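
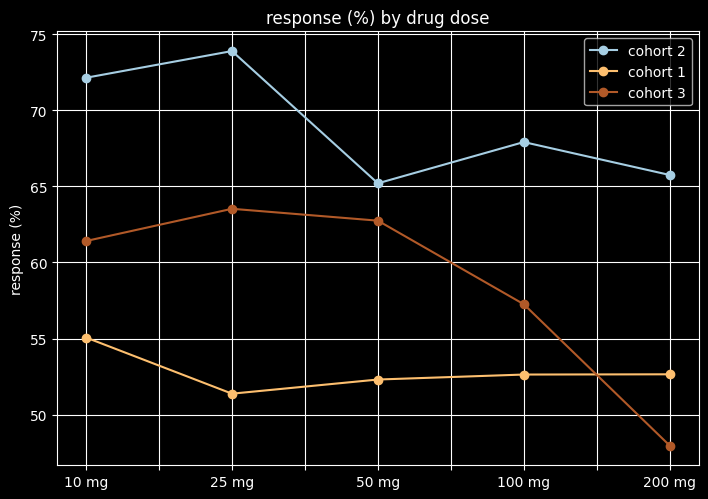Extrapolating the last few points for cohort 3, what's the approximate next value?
Last three: 65, 55, 50 → slope ≈ -7.5/step → next ≈ 42.5.

≈ 42.5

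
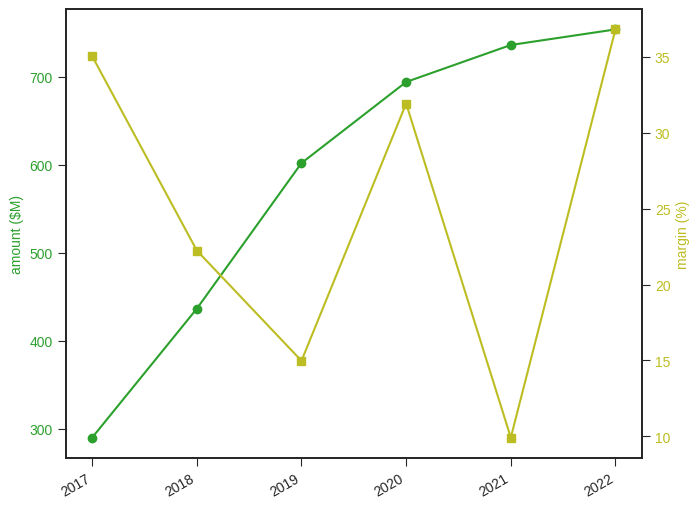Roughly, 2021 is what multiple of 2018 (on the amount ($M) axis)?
≈ 1.67×

2021 ≈ 750, 2018 ≈ 450; 750/450 ≈ 1.67.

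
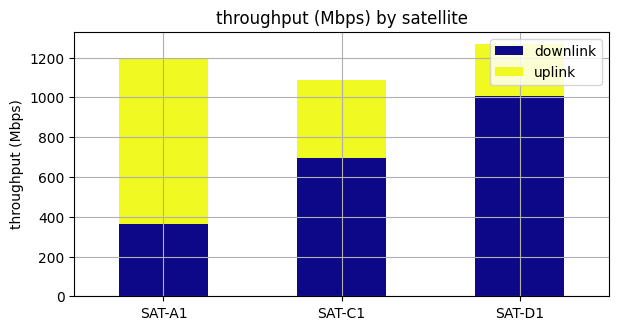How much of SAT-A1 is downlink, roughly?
≈ 400

downlink top ≈ 400, bottom ≈ 0; segment ≈ 400.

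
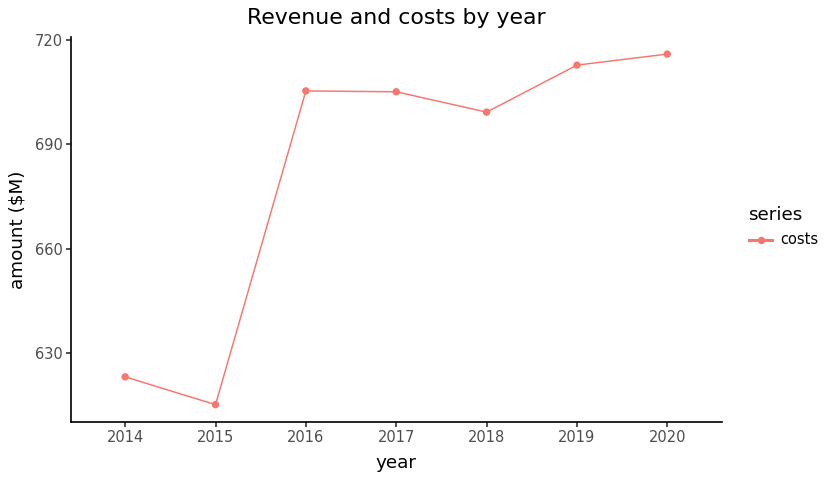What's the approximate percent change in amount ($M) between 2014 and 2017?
2014 ≈ 620, 2017 ≈ 710; (710 − 620) / 620 ≈ +14.5%.

≈ +14.5%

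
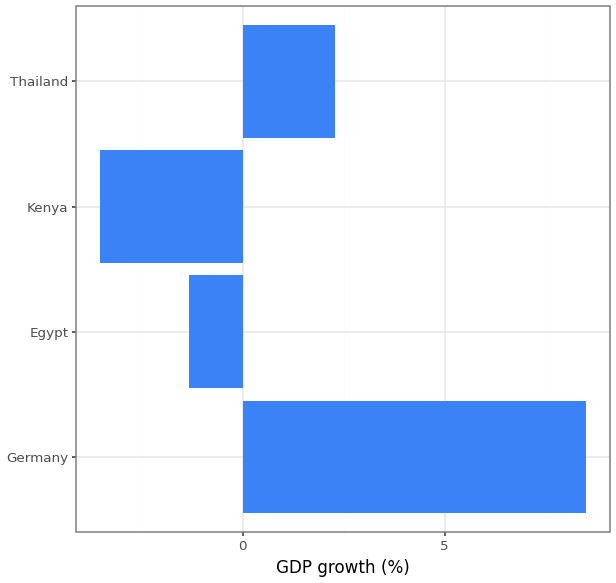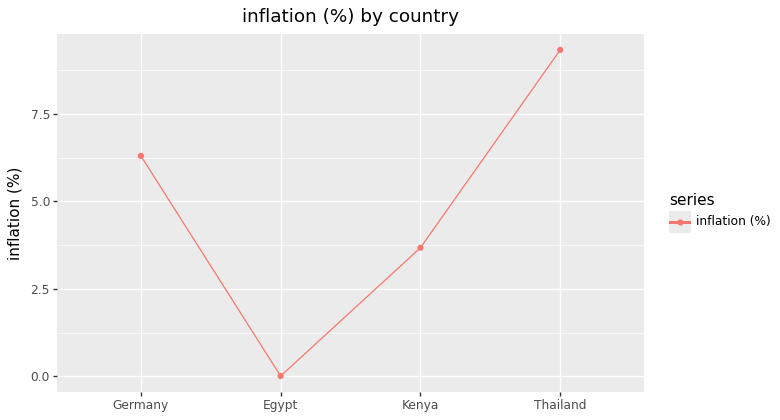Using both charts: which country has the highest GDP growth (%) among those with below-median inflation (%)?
Chart 2 median inflation (%) ≈ 5; below-median countries: Egypt, Kenya. Among those, Egypt has the highest GDP growth (%) (≈ -1).

Egypt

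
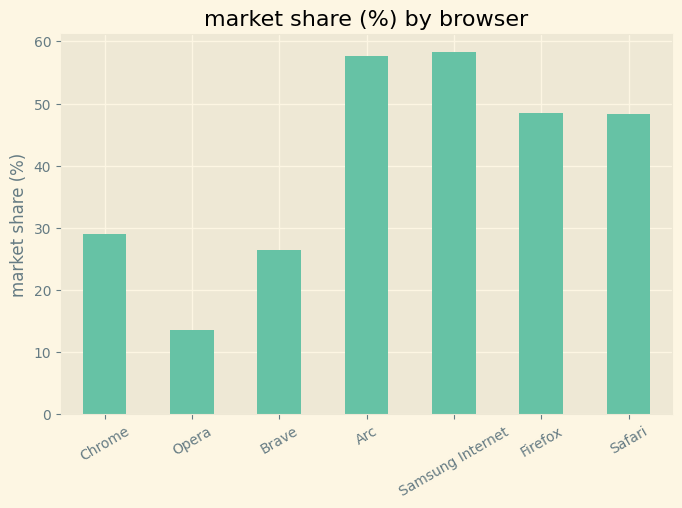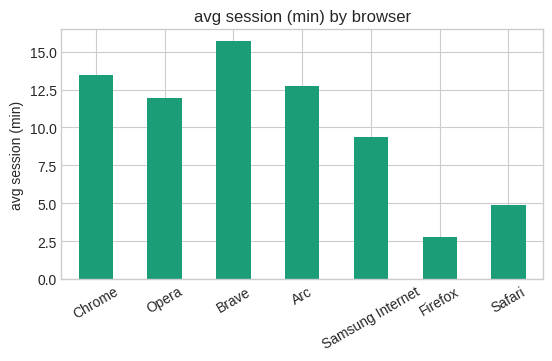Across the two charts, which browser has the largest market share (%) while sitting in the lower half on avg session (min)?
Samsung Internet

Chart 2 median avg session (min) ≈ 12; below-median browsers: Samsung Internet, Firefox, Safari. Among those, Samsung Internet has the highest market share (%) (≈ 60).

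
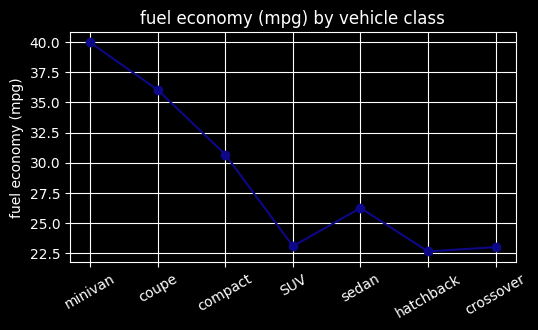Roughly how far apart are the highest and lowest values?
≈ 18

Max minivan ≈ 40, min hatchback ≈ 22; range ≈ 18.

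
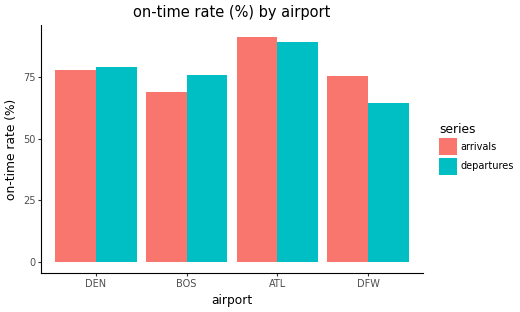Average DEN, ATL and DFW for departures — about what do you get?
≈ 77

(80 + 90 + 60) / 3 ≈ 77.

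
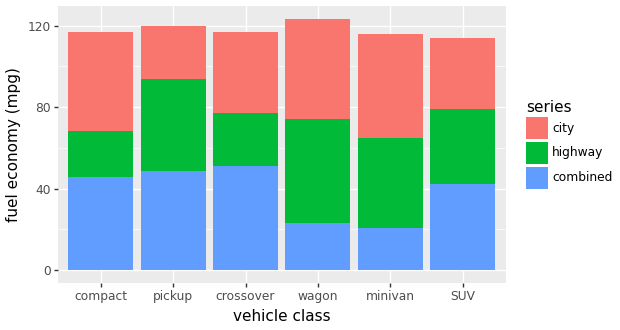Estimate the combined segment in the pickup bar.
≈ 40

combined top ≈ 40, bottom ≈ 0; segment ≈ 40.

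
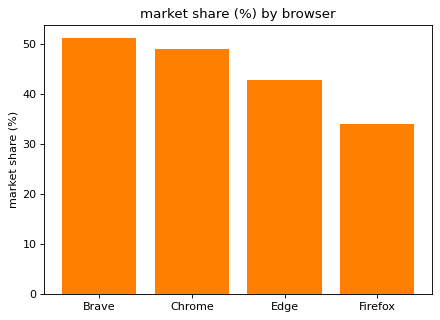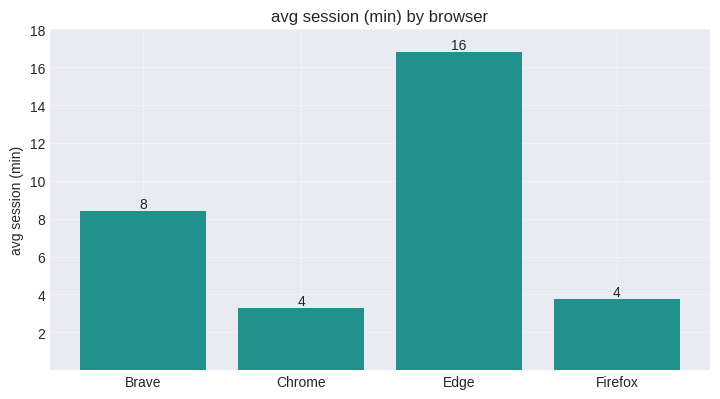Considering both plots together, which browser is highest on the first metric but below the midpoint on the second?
Chart 2 median avg session (min) ≈ 6; below-median browsers: Chrome, Firefox. Among those, Chrome has the highest market share (%) (≈ 50).

Chrome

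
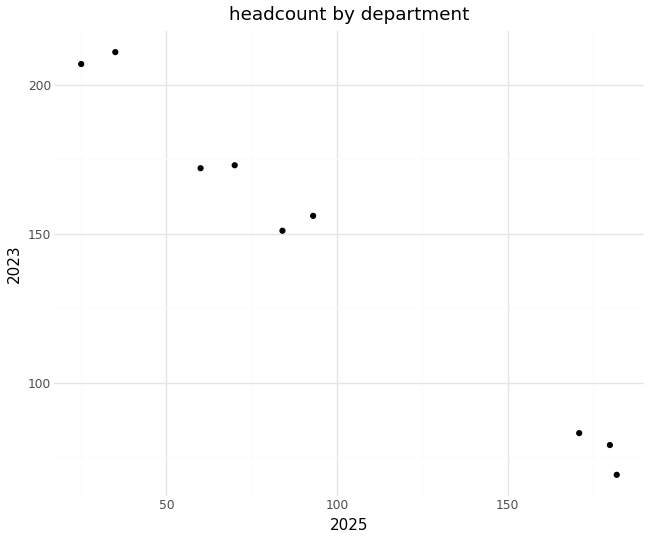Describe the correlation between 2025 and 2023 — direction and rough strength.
Points are negatively correlated; strong (|r| ≈ 1.0).

negative, strong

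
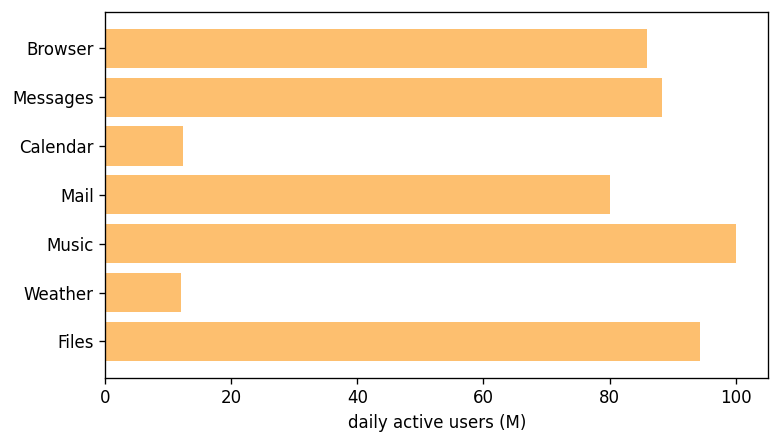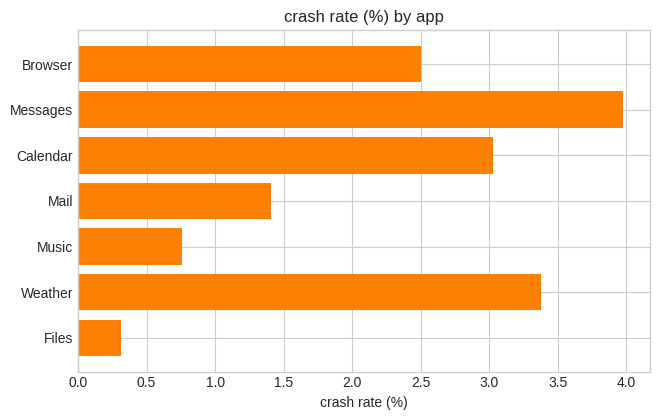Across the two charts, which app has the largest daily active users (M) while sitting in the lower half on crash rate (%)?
Chart 2 median crash rate (%) ≈ 2.5; below-median apps: Mail, Music, Files. Among those, Music has the highest daily active users (M) (≈ 100).

Music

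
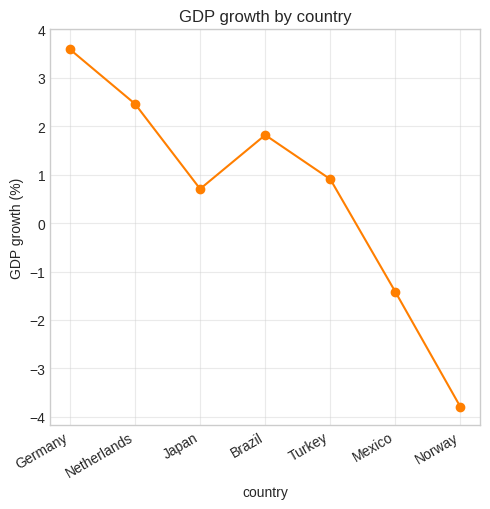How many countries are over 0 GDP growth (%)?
Above 0: Germany, Netherlands, Japan, Brazil, Turkey.

5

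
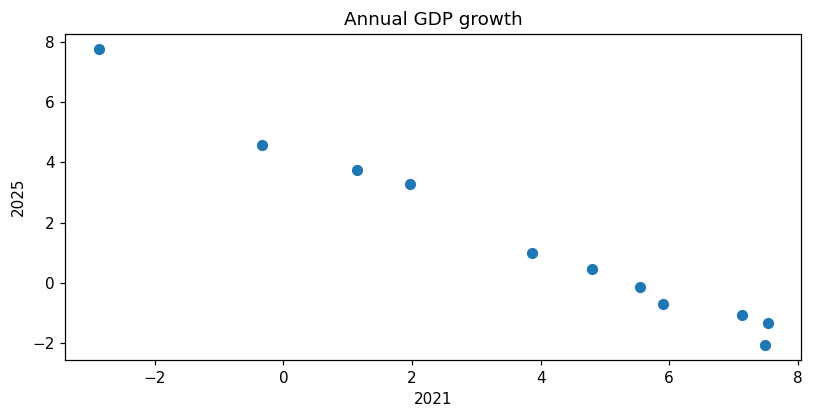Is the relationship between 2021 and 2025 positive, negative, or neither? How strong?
Points are negatively correlated; strong (|r| ≈ 1.0).

negative, strong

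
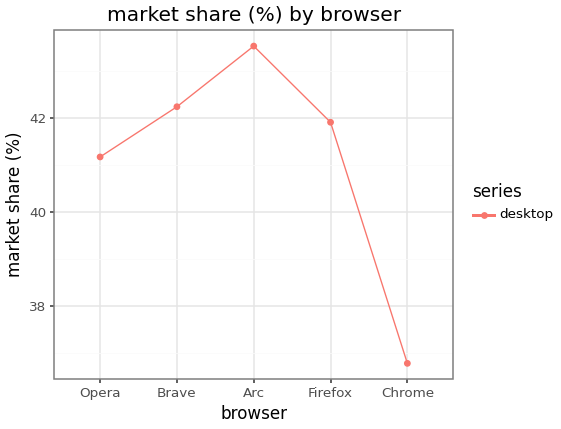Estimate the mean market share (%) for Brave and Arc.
≈ 43

(42 + 44) / 2 ≈ 43.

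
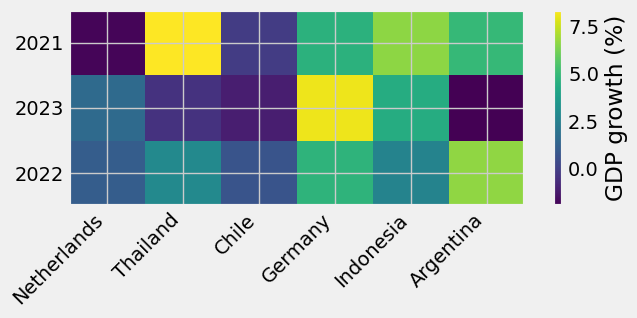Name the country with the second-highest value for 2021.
Top 3 for 2021: Thailand ≈ 8, Indonesia ≈ 7, Argentina ≈ 5.

Indonesia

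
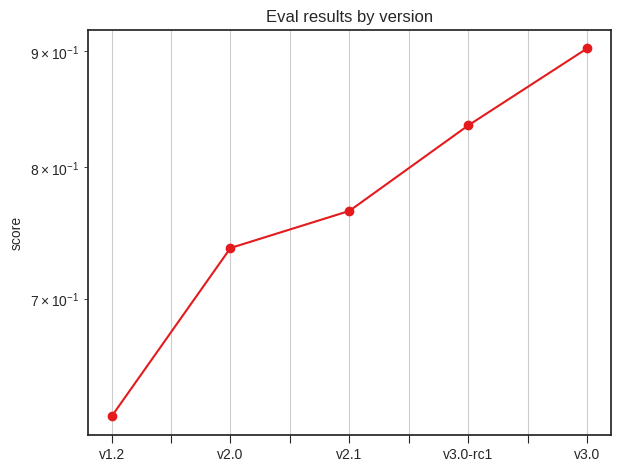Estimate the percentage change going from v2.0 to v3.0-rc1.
≈ +13.3%

v2.0 ≈ 0.75, v3.0-rc1 ≈ 0.85; (0.85 − 0.75) / 0.75 ≈ +13.3%.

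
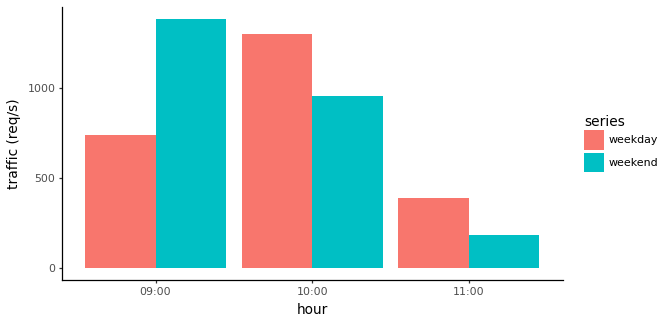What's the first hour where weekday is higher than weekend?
09:00: weekday ≈ 800 vs weekend ≈ 1400 (not yet); 10:00: weekday ≈ 1200 vs weekend ≈ 1000 (first crossover).

10:00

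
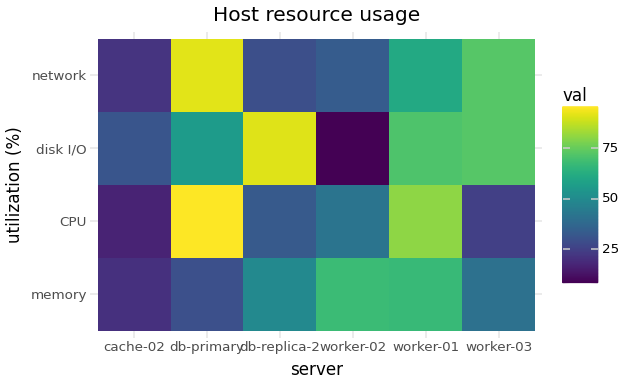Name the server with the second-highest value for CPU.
worker-01

Top 3 for CPU: db-primary ≈ 100, worker-01 ≈ 80, worker-02 ≈ 40.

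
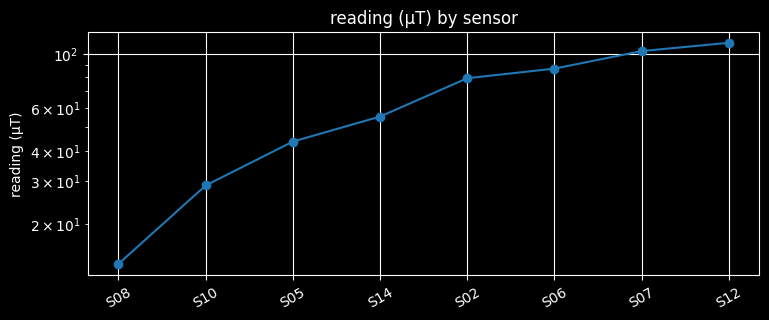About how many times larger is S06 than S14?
S06 ≈ 90, S14 ≈ 60; 90/60 ≈ 1.5.

≈ 1.5×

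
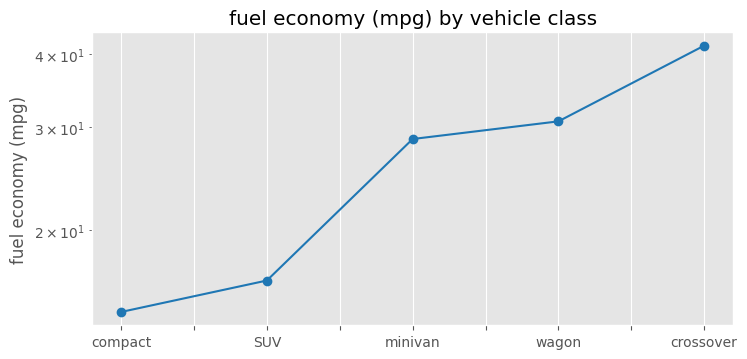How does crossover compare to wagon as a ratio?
crossover ≈ 40, wagon ≈ 30; 40/30 ≈ 1.33.

≈ 1.33×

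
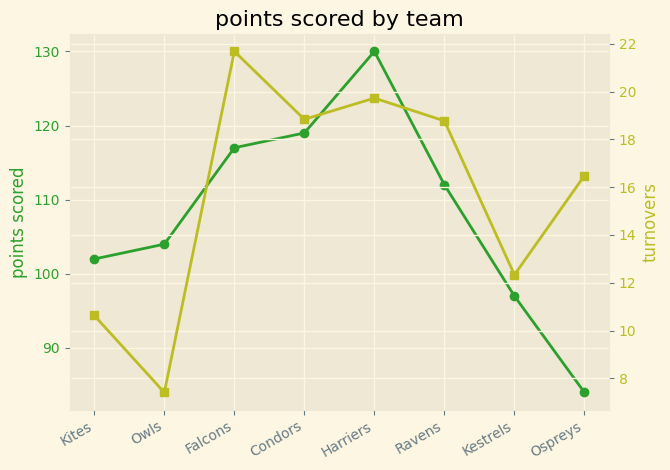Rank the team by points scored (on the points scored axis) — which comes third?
Top 4 (on the points scored axis): Harriers ≈ 130, Condors ≈ 120, Falcons ≈ 115, Ravens ≈ 110.

Falcons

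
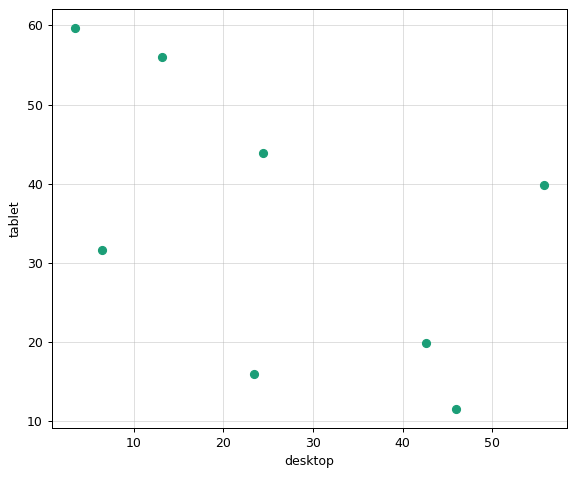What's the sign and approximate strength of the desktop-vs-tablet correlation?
Points are negatively correlated; moderate (|r| ≈ 0.5).

negative, moderate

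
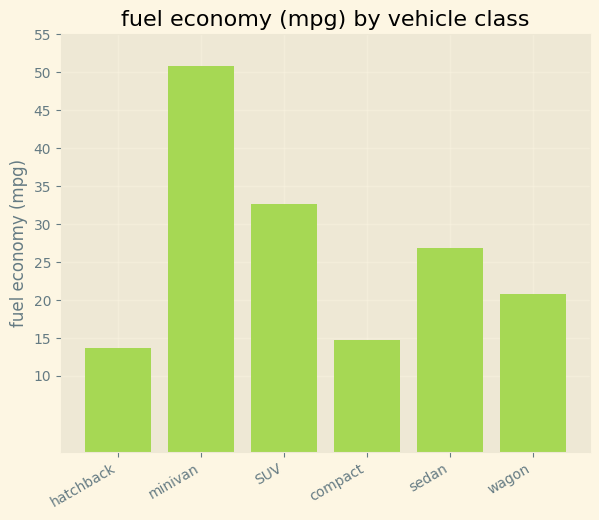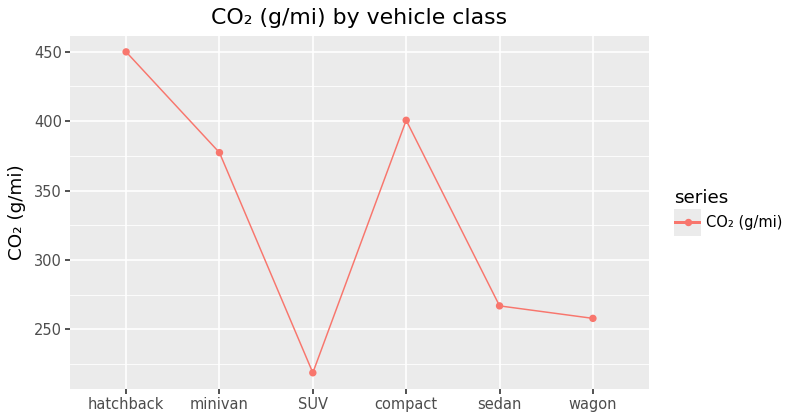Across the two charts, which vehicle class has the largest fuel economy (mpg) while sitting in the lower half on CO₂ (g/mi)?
Chart 2 median CO₂ (g/mi) ≈ 300; below-median vehicle classes: SUV, sedan, wagon. Among those, SUV has the highest fuel economy (mpg) (≈ 35).

SUV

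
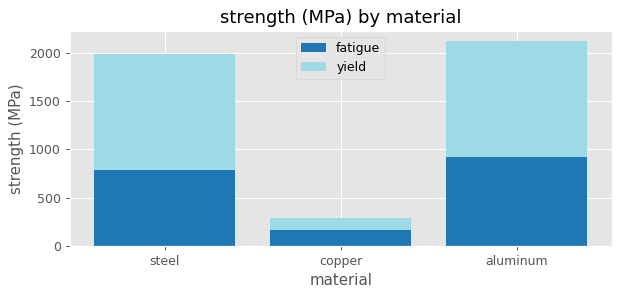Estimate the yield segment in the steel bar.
yield top ≈ 2000, bottom ≈ 800; segment ≈ 1200.

≈ 1200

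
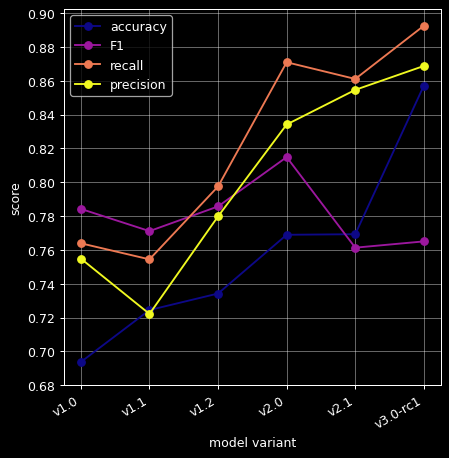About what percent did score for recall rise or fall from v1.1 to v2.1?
v1.1 ≈ 0.76, v2.1 ≈ 0.86; (0.86 − 0.76) / 0.76 ≈ +13.2%.

≈ +13.2%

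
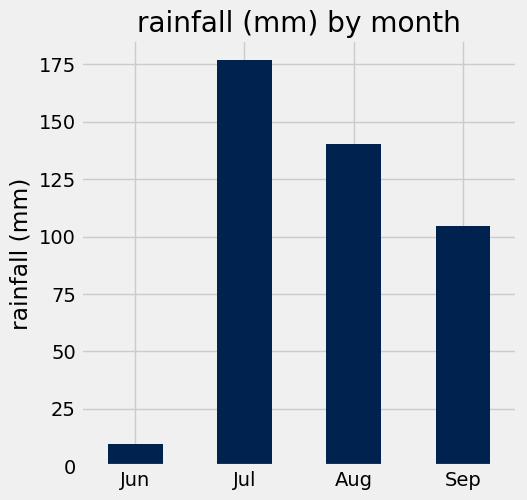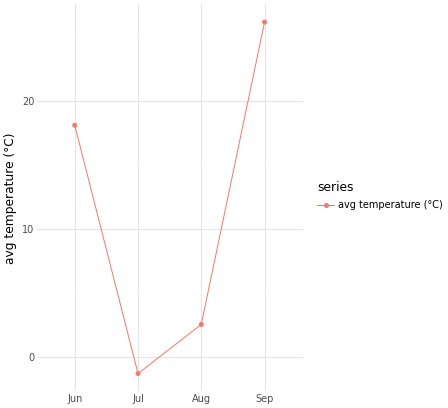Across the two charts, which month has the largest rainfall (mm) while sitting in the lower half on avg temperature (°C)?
Chart 2 median avg temperature (°C) ≈ 10; below-median months: Jul, Aug. Among those, Jul has the highest rainfall (mm) (≈ 180).

Jul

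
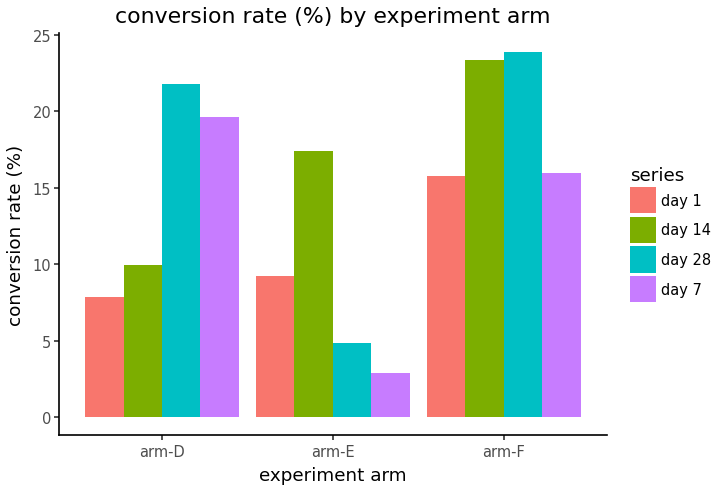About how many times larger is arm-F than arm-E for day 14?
arm-F ≈ 24, arm-E ≈ 18; 24/18 ≈ 1.33.

≈ 1.33×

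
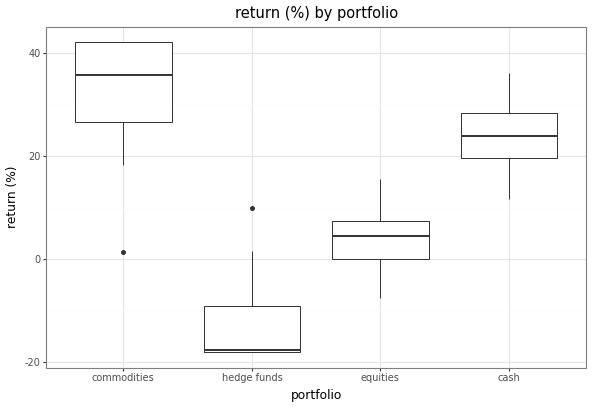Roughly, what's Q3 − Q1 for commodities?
Q3 ≈ 40, Q1 ≈ 25; IQR ≈ 15.

≈ 15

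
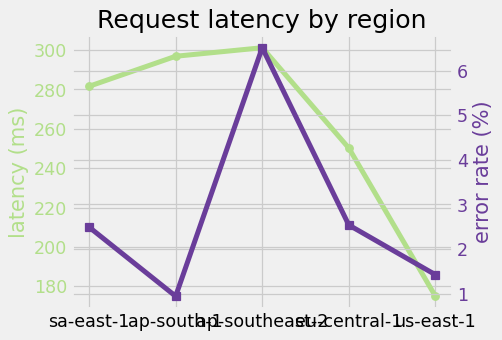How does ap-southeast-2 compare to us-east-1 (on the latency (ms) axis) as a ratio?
≈ 1.67×

ap-southeast-2 ≈ 300, us-east-1 ≈ 180; 300/180 ≈ 1.67.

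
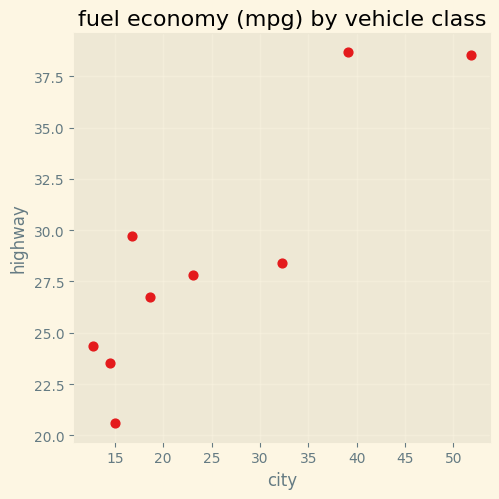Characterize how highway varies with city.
Points are positively correlated; strong (|r| ≈ 0.9).

positive, strong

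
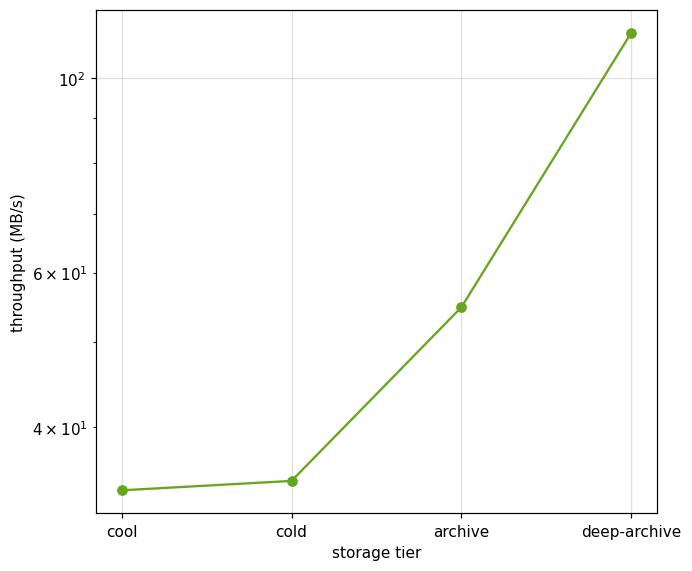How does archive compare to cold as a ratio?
≈ 1.67×

archive ≈ 50, cold ≈ 30; 50/30 ≈ 1.67.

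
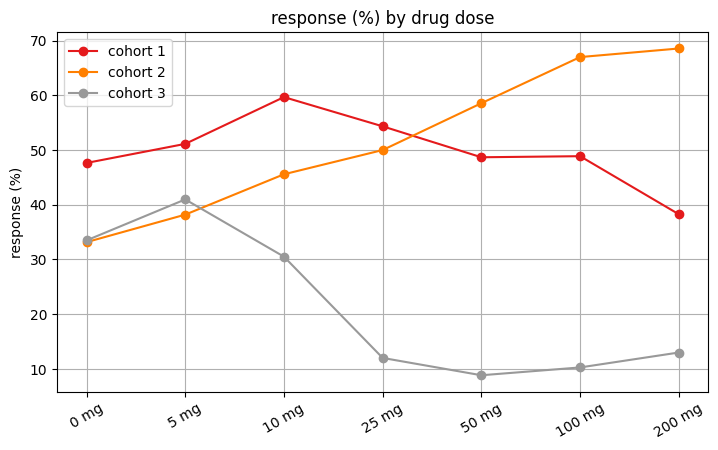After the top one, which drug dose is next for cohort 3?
Top 3 for cohort 3: 5 mg ≈ 40, 0 mg ≈ 35, 10 mg ≈ 30.

0 mg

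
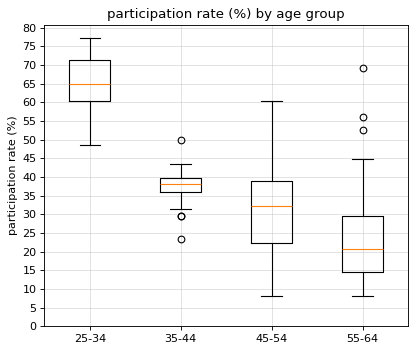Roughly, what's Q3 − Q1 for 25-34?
Q3 ≈ 70, Q1 ≈ 60; IQR ≈ 10.

≈ 10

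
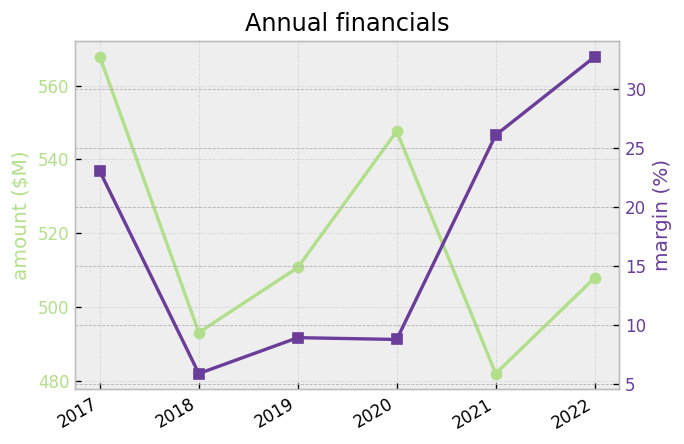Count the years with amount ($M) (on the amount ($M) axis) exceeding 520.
2

Above 520: 2017, 2020.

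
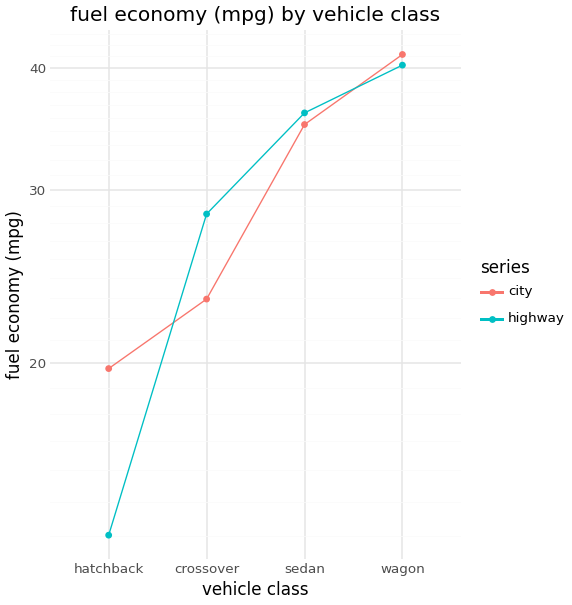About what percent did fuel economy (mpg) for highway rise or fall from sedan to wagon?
sedan ≈ 35, wagon ≈ 40; (40 − 35) / 35 ≈ +14.3%.

≈ +14.3%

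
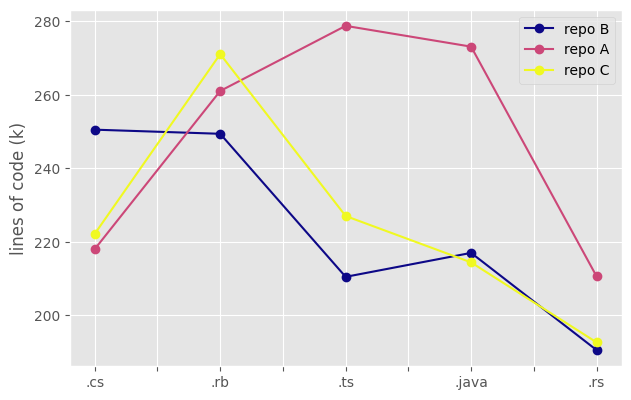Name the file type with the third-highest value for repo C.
.cs

Top 4 for repo C: .rb ≈ 270, .ts ≈ 230, .cs ≈ 220, .java ≈ 210.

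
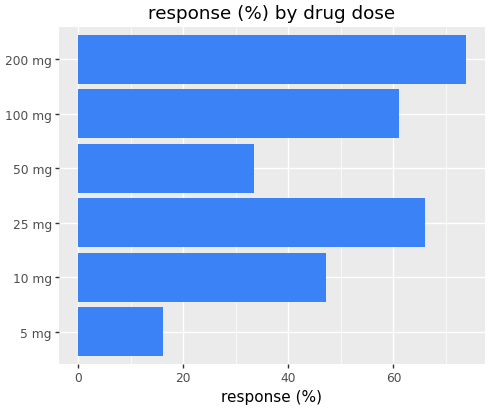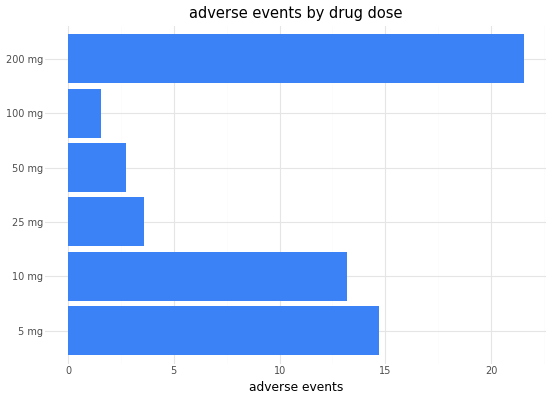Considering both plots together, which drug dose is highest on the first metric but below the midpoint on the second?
25 mg

Chart 2 median adverse events ≈ 8; below-median drug doses: 25 mg, 50 mg, 100 mg. Among those, 25 mg has the highest response (%) (≈ 70).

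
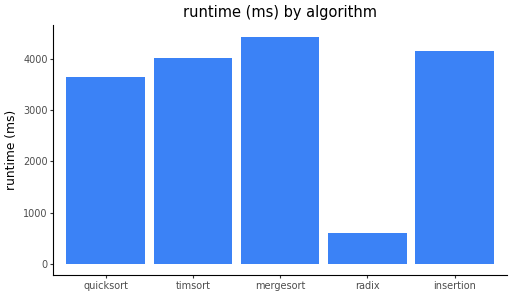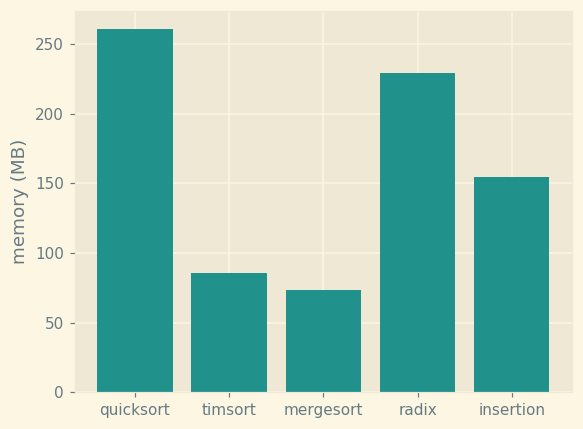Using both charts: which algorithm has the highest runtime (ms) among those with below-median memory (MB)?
Chart 2 median memory (MB) ≈ 150; below-median algorithms: timsort, mergesort. Among those, mergesort has the highest runtime (ms) (≈ 4500).

mergesort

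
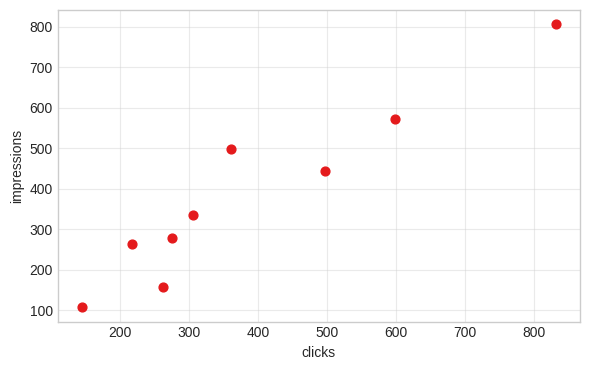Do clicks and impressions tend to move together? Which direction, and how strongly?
Points are positively correlated; strong (|r| ≈ 0.9).

positive, strong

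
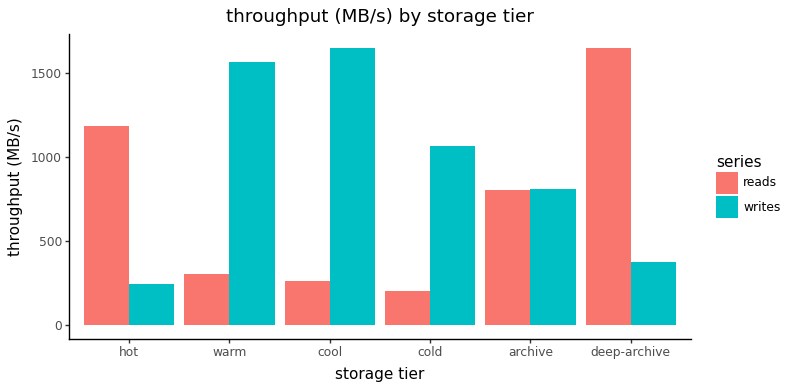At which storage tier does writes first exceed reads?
warm

hot: writes ≈ 200 vs reads ≈ 1200 (not yet); warm: writes ≈ 1600 vs reads ≈ 400 (first crossover).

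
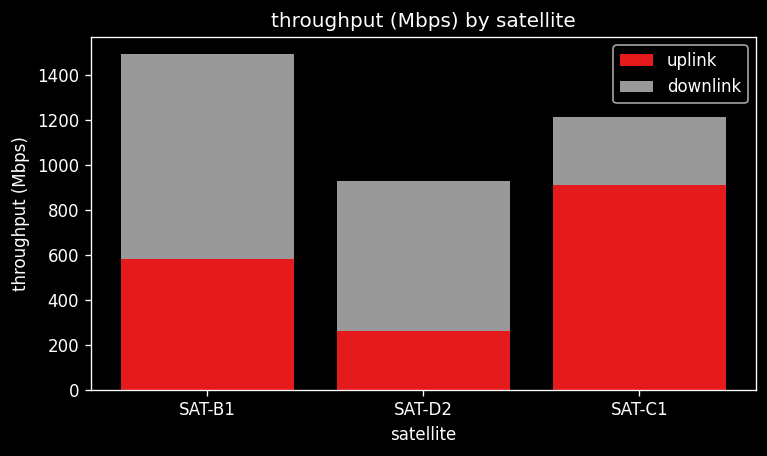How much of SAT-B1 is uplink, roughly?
≈ 600

uplink top ≈ 600, bottom ≈ 0; segment ≈ 600.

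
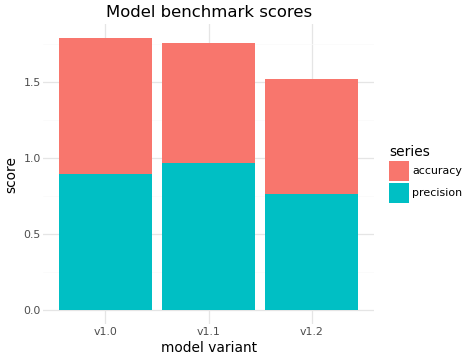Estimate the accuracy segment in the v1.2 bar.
accuracy top ≈ 1.6, bottom ≈ 0.8; segment ≈ 0.8.

≈ 0.8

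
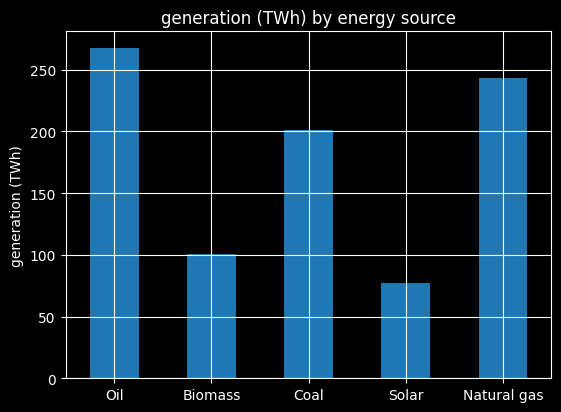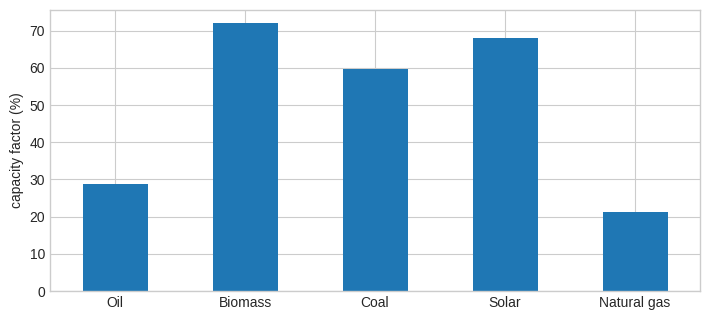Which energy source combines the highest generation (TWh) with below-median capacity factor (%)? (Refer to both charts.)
Chart 2 median capacity factor (%) ≈ 60; below-median energy sources: Oil, Natural gas. Among those, Oil has the highest generation (TWh) (≈ 275).

Oil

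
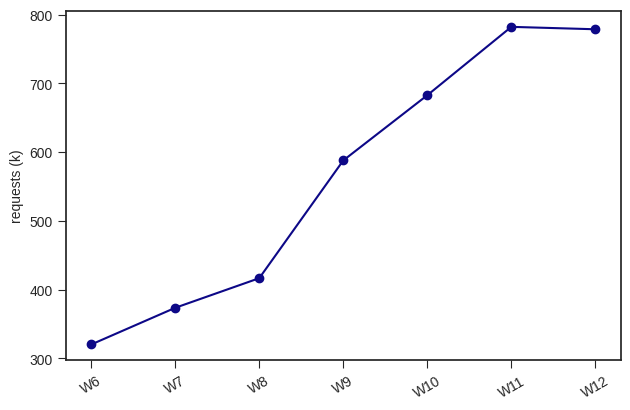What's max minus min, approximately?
≈ 500

Max W11 ≈ 800, min W6 ≈ 300; range ≈ 500.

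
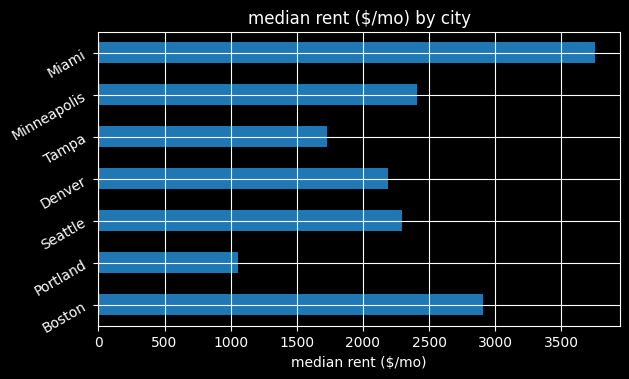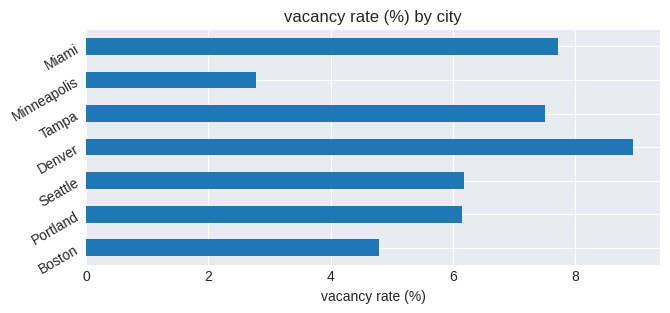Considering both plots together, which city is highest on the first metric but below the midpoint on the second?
Boston

Chart 2 median vacancy rate (%) ≈ 6; below-median cities: Boston, Portland, Minneapolis. Among those, Boston has the highest median rent ($/mo) (≈ 3000).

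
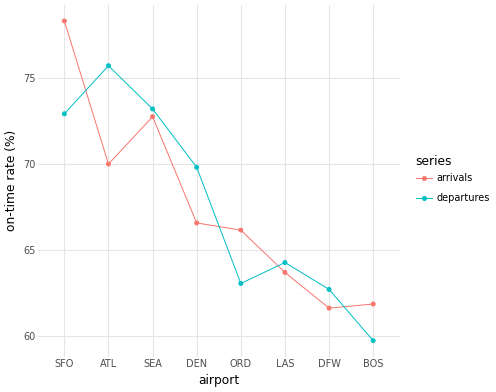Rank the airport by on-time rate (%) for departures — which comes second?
Top 3 for departures: ATL ≈ 76, SEA ≈ 74, SFO ≈ 72.

SEA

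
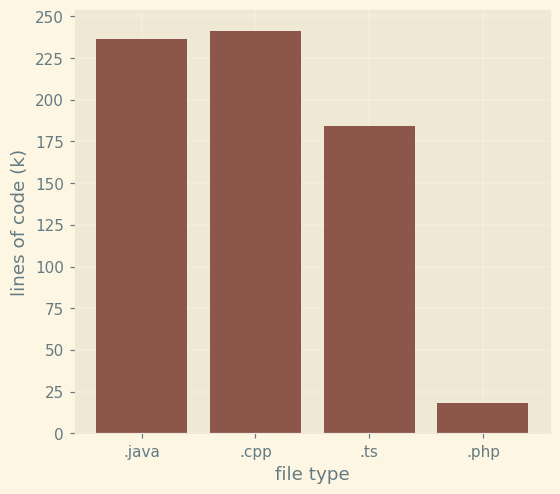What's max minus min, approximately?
≈ 225

Max .cpp ≈ 250, min .php ≈ 25; range ≈ 225.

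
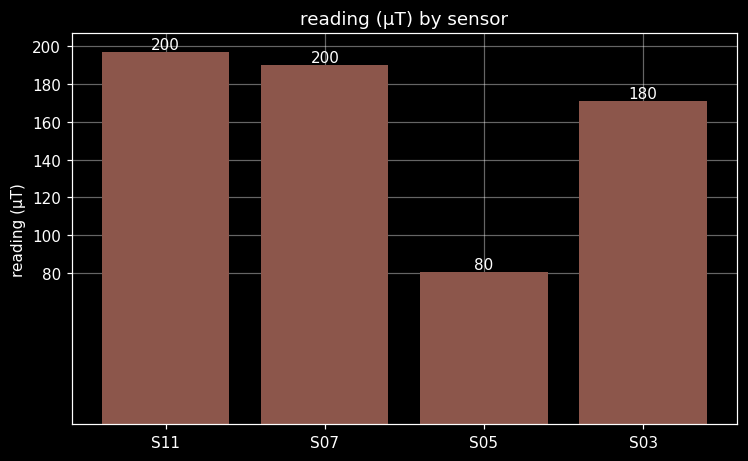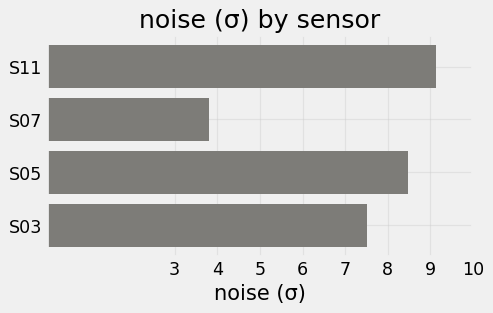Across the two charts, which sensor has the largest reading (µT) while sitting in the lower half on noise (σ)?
S07

Chart 2 median noise (σ) ≈ 8; below-median sensors: S07, S03. Among those, S07 has the highest reading (µT) (≈ 200).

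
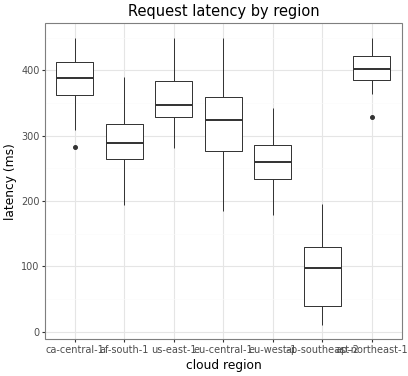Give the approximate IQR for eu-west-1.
Q3 ≈ 300, Q1 ≈ 250; IQR ≈ 50.

≈ 50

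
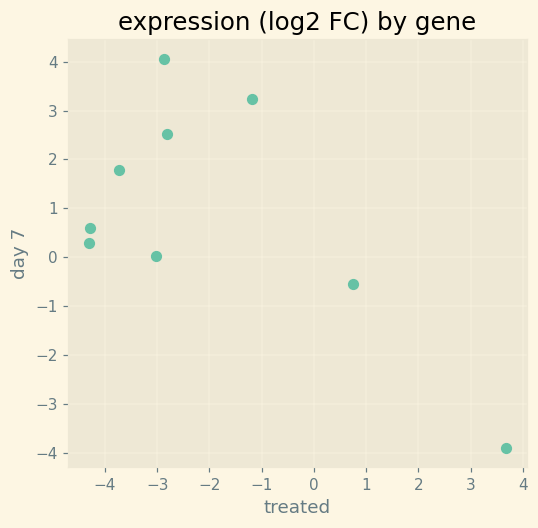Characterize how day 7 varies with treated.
Points are negatively correlated; moderate (|r| ≈ 0.6).

negative, moderate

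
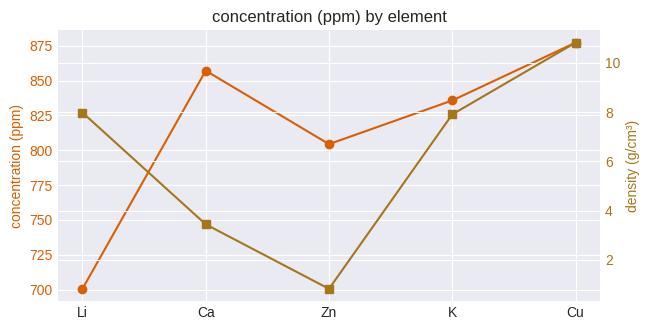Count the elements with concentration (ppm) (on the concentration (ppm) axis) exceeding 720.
Above 720: Ca, Zn, K, Cu.

4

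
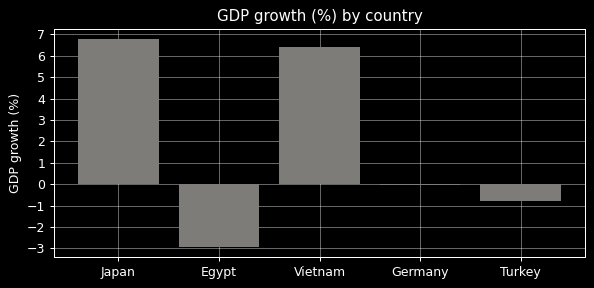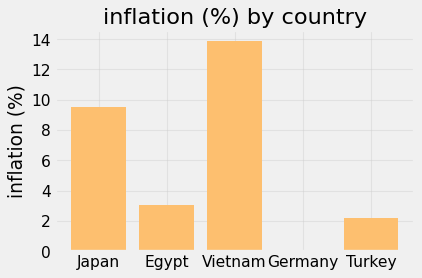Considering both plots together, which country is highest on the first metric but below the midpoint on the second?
Chart 2 median inflation (%) ≈ 4; below-median countries: Germany, Turkey. Among those, Germany has the highest GDP growth (%) (≈ 0).

Germany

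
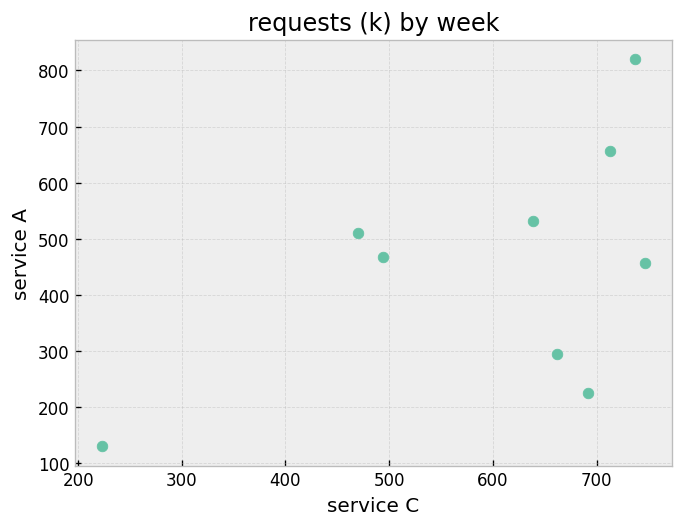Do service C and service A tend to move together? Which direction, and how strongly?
positive, moderate

Points are positively correlated; moderate (|r| ≈ 0.5).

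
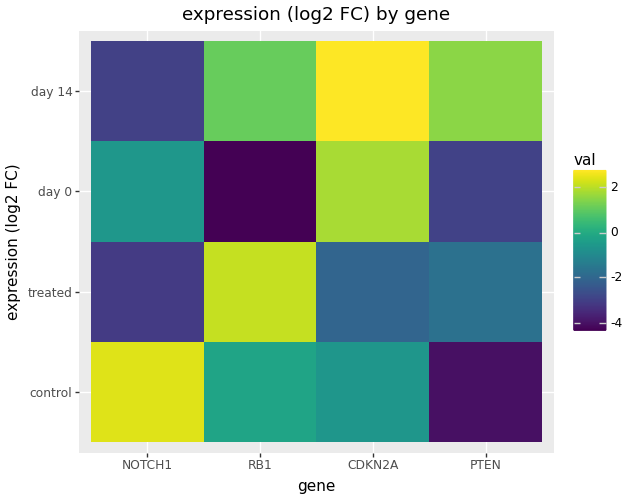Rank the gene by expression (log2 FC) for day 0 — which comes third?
PTEN

Top 4 for day 0: CDKN2A ≈ 2, NOTCH1 ≈ -1, PTEN ≈ -3, RB1 ≈ -4.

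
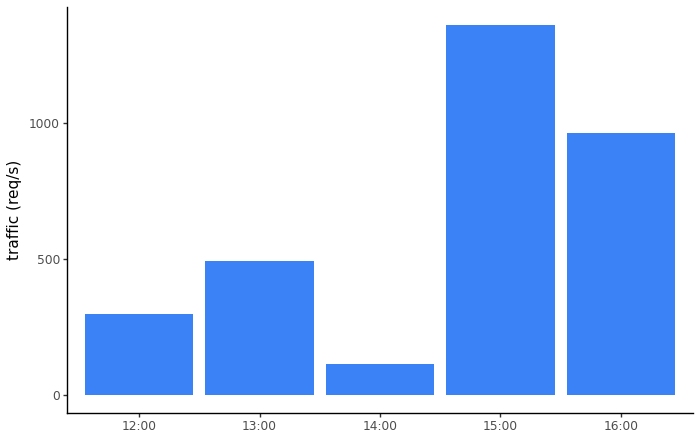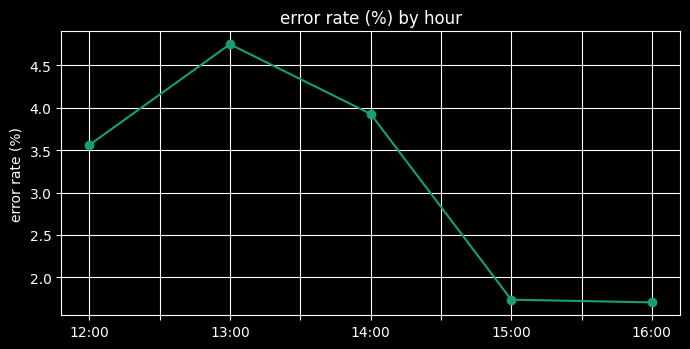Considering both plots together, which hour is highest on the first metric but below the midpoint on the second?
Chart 2 median error rate (%) ≈ 3.5; below-median hours: 15:00, 16:00. Among those, 15:00 has the highest traffic (req/s) (≈ 1400).

15:00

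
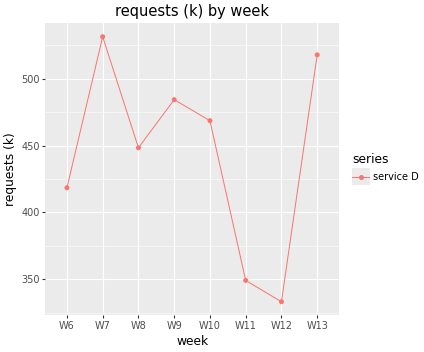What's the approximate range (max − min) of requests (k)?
≈ 200

Max W7 ≈ 540, min W12 ≈ 340; range ≈ 200.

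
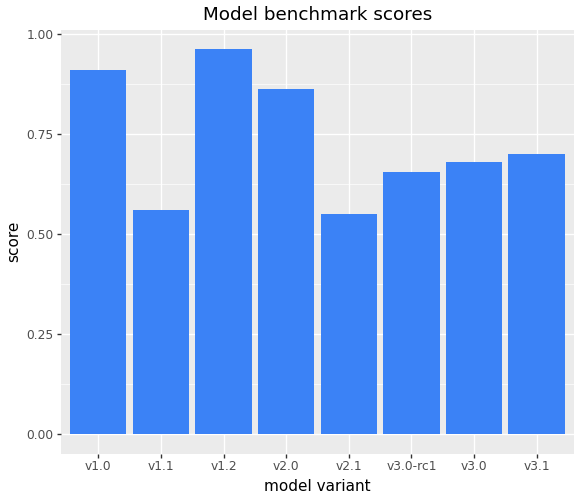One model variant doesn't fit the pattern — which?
v1.2 ≈ 1.0; the rest sit between ≈ 0.6 and ≈ 0.9.

v1.2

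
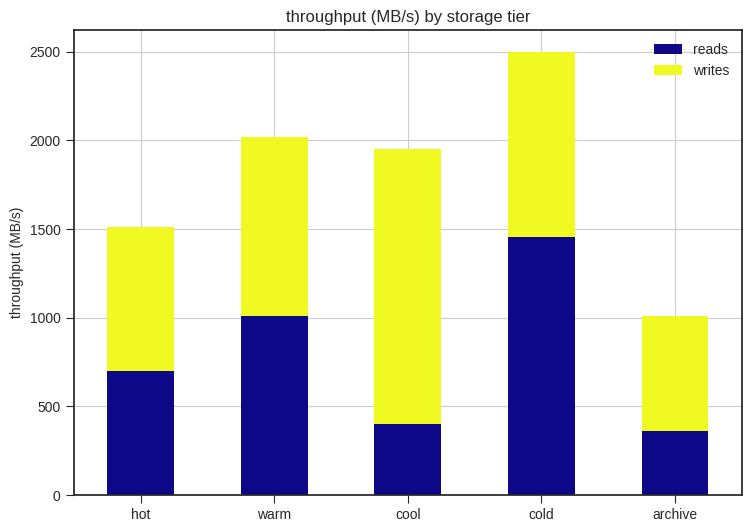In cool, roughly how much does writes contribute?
≈ 1500

writes top ≈ 2000, bottom ≈ 500; segment ≈ 1500.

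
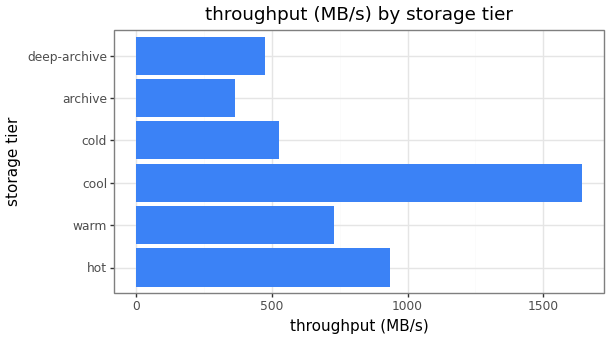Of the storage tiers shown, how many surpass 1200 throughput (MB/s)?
Above 1200: cool.

1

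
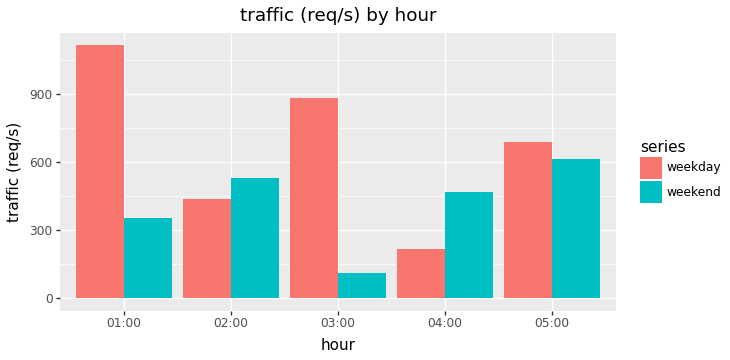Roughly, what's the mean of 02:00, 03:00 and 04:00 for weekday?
(400 + 900 + 200) / 3 ≈ 500.

≈ 500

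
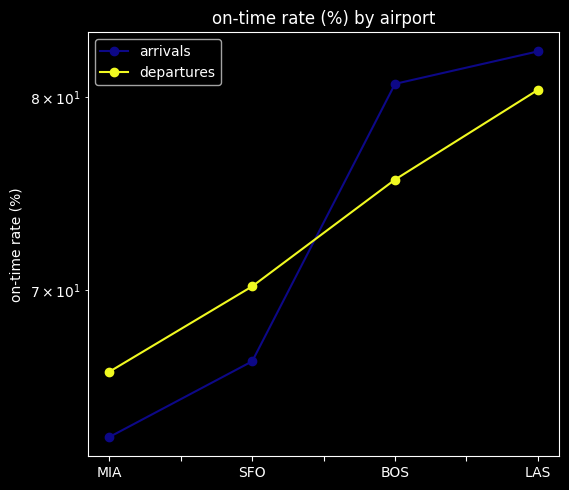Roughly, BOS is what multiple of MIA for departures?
BOS ≈ 76, MIA ≈ 66; 76/66 ≈ 1.15.

≈ 1.15×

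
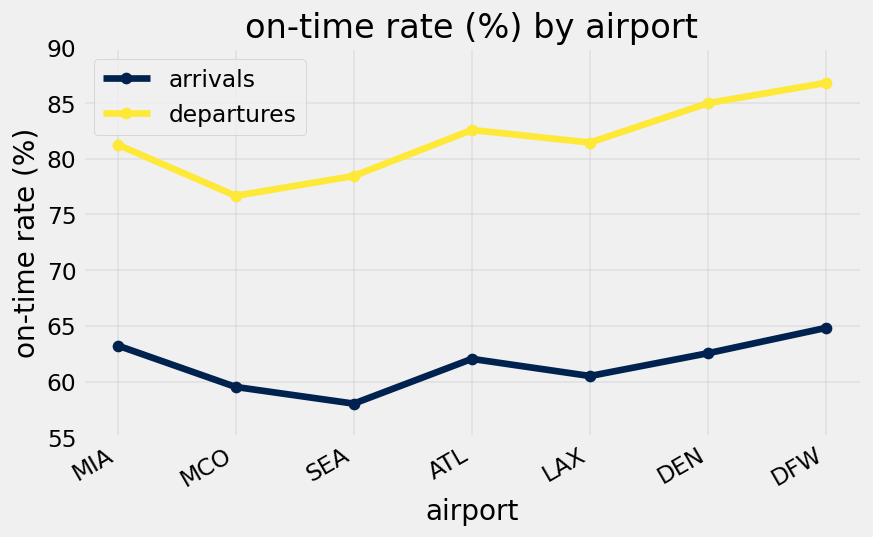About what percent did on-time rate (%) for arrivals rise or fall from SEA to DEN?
SEA ≈ 60, DEN ≈ 65; (65 − 60) / 60 ≈ +8.3%.

≈ +8.3%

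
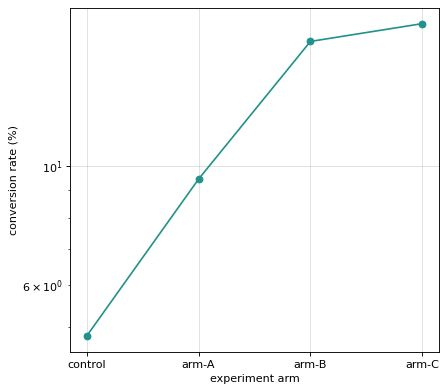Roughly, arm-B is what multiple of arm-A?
≈ 1.8×

arm-B ≈ 18, arm-A ≈ 10; 18/10 ≈ 1.8.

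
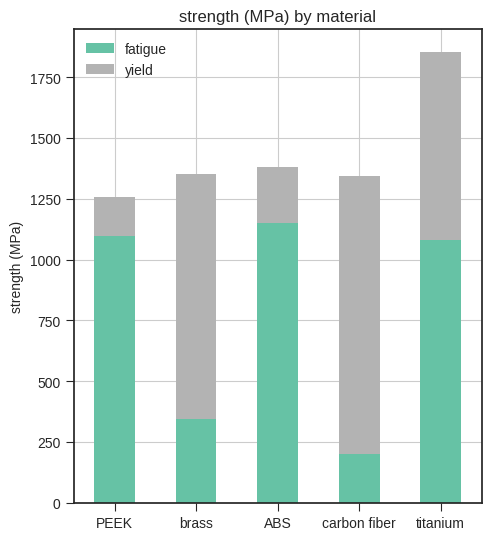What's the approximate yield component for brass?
≈ 1000

yield top ≈ 1400, bottom ≈ 400; segment ≈ 1000.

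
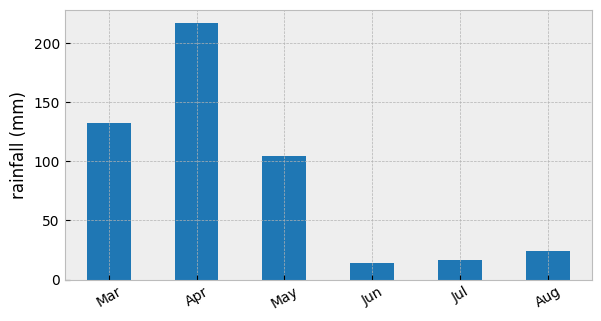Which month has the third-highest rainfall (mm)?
May

Top 4: Apr ≈ 220, Mar ≈ 140, May ≈ 100, Aug ≈ 20.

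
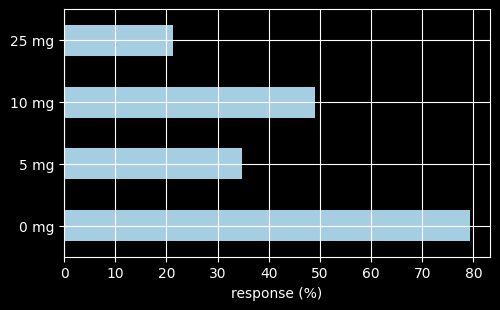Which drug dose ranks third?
5 mg

Top 4: 0 mg ≈ 80, 10 mg ≈ 50, 5 mg ≈ 30, 25 mg ≈ 20.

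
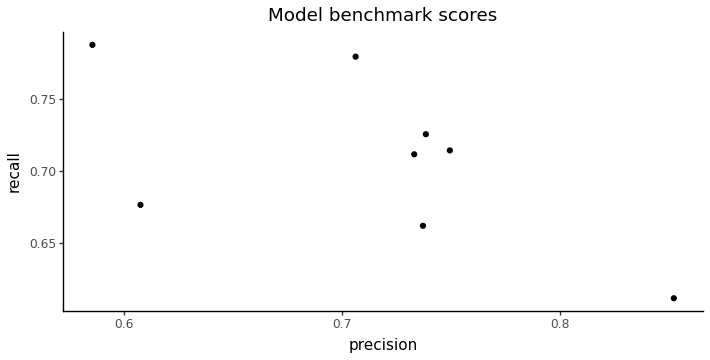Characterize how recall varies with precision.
negative, moderate

Points are negatively correlated; moderate (|r| ≈ 0.6).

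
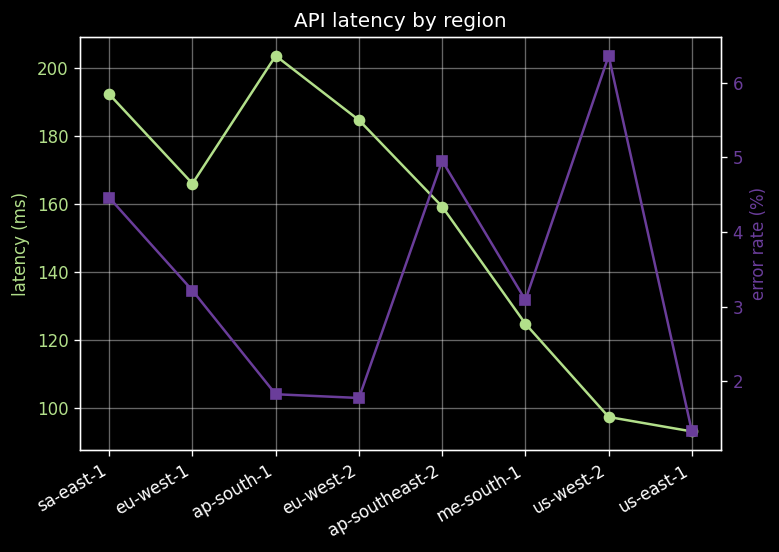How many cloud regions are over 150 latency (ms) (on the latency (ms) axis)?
5

Above 150: sa-east-1, eu-west-1, ap-south-1, eu-west-2, ap-southeast-2.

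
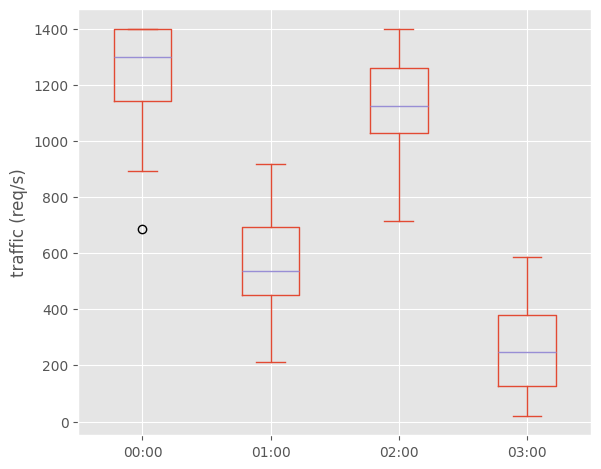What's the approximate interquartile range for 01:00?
Q3 ≈ 700, Q1 ≈ 500; IQR ≈ 200.

≈ 200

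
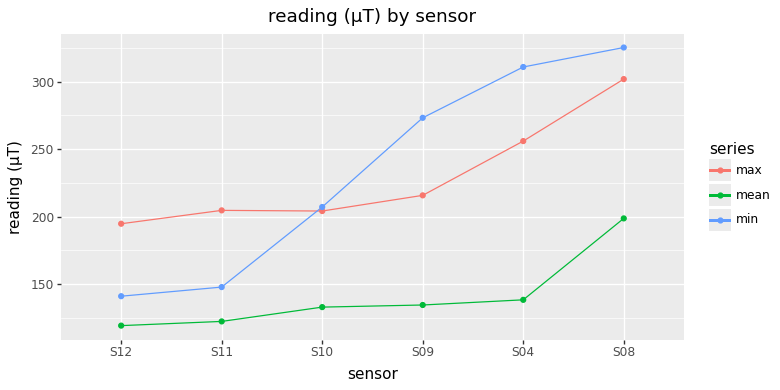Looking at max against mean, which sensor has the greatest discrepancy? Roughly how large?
S04, ≈ 120 µT

S04: max ≈ 260, mean ≈ 140 → gap ≈ 120. Next-largest (S08) is only ≈ 100.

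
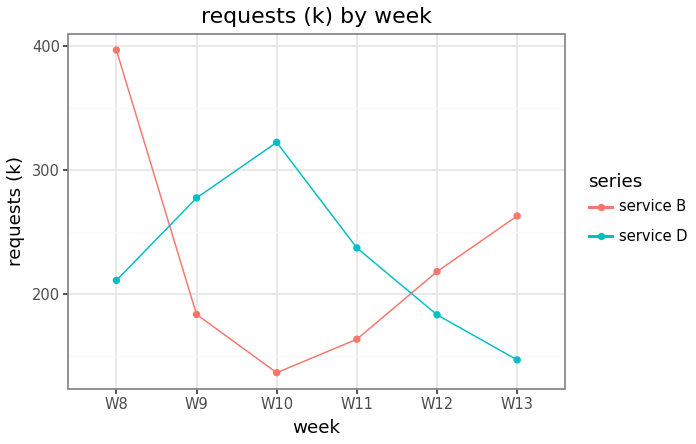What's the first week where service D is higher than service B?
W8: service D ≈ 200 vs service B ≈ 400 (not yet); W9: service D ≈ 275 vs service B ≈ 175 (first crossover).

W9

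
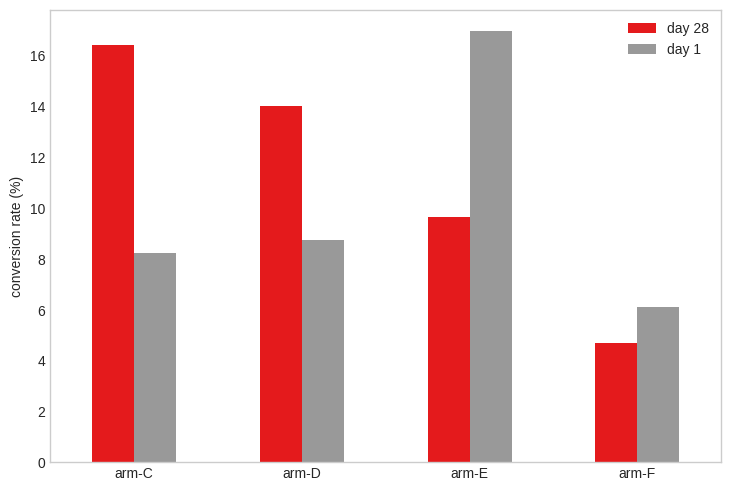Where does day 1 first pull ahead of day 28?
arm-E

arm-D: day 1 ≈ 8 vs day 28 ≈ 14 (not yet); arm-E: day 1 ≈ 16 vs day 28 ≈ 10 (first crossover).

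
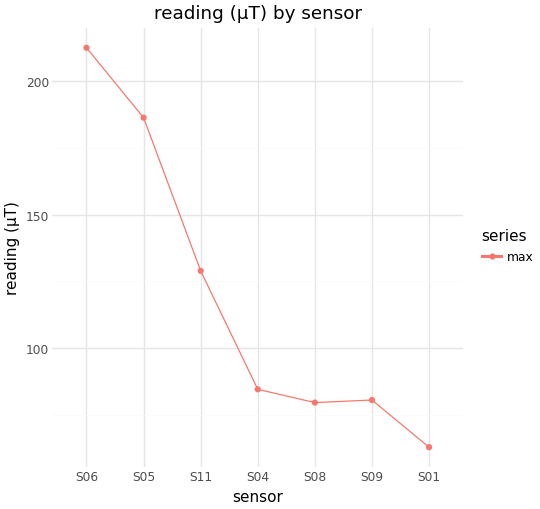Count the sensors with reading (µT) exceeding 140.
Above 140: S06, S05.

2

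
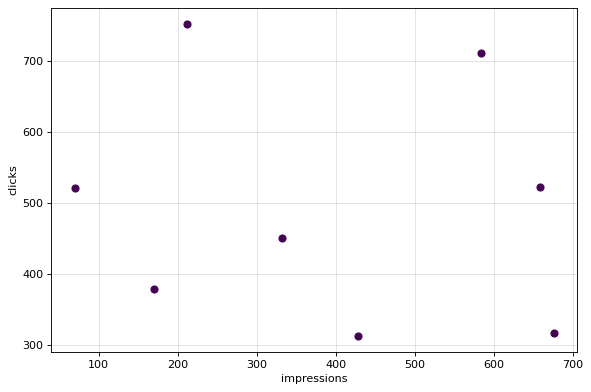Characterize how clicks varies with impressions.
no clear correlation

Points are roughly uncorrelated; weak (|r| ≈ 0.1).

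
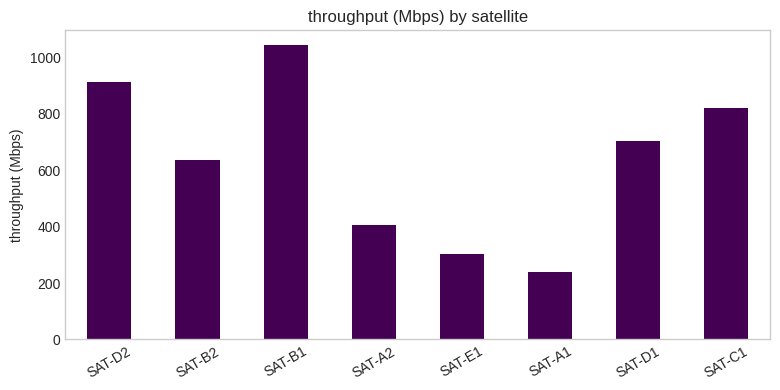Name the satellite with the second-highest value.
SAT-D2

Top 3: SAT-B1 ≈ 1000, SAT-D2 ≈ 900, SAT-C1 ≈ 800.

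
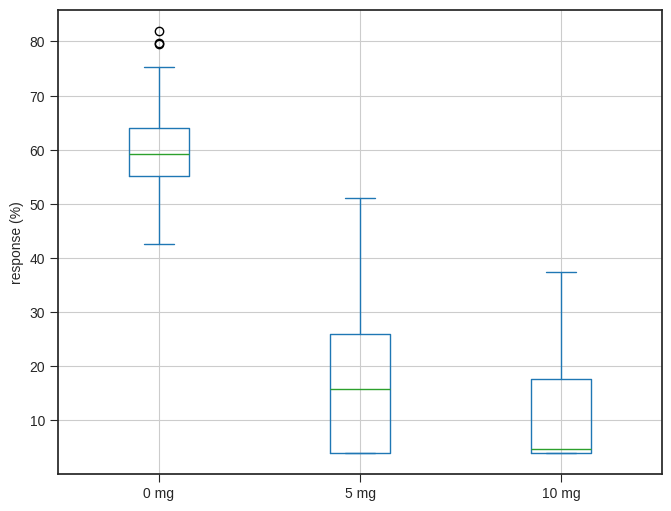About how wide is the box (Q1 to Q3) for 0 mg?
Q3 ≈ 65, Q1 ≈ 55; IQR ≈ 10.

≈ 10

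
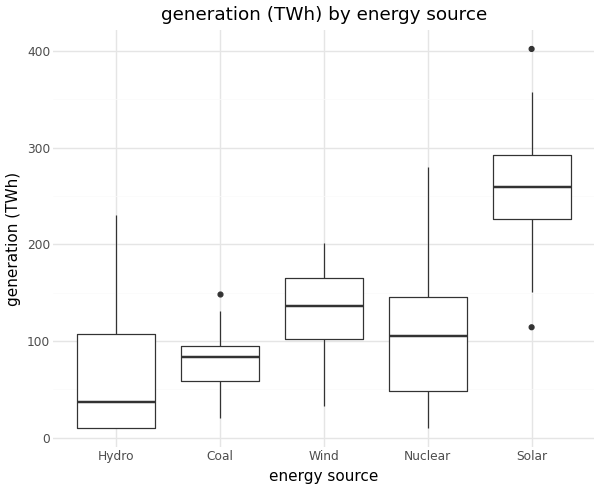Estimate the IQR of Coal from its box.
≈ 40

Q3 ≈ 100, Q1 ≈ 60; IQR ≈ 40.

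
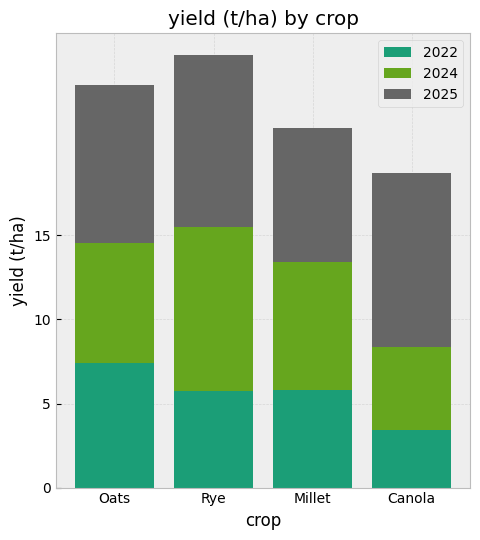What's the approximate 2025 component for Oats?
2025 top ≈ 25, bottom ≈ 15; segment ≈ 10.

≈ 10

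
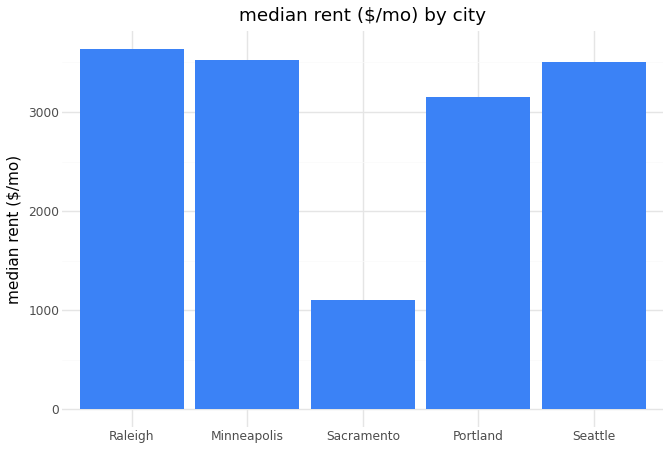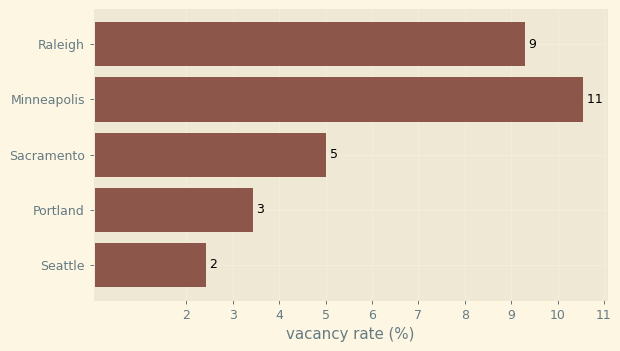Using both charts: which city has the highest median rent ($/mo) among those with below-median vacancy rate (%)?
Chart 2 median vacancy rate (%) ≈ 5; below-median cities: Portland, Seattle. Among those, Seattle has the highest median rent ($/mo) (≈ 3500).

Seattle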